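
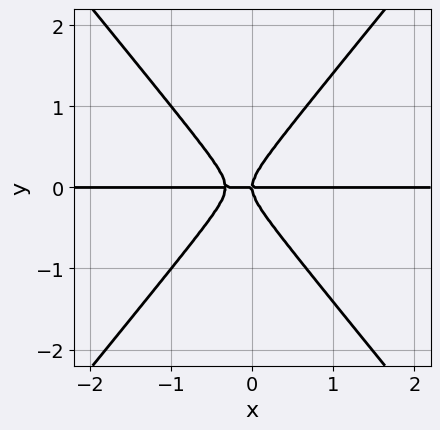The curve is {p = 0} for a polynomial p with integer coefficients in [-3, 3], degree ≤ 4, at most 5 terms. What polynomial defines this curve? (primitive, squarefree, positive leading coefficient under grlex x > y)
deg p = 3. A generic line meets the curve in up to 3 points.
Reading off the gridlines: the visible x-axis segment lies entirely on the curve; it meets the y-axis at y = 0 (among the integer gridlines).
These observations pin down the coefficients.

3*x^2*y - 2*y^3 + x*y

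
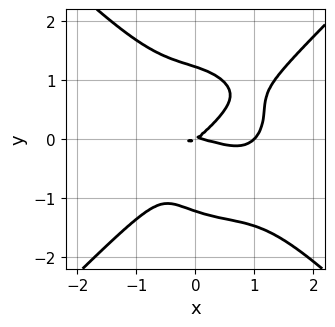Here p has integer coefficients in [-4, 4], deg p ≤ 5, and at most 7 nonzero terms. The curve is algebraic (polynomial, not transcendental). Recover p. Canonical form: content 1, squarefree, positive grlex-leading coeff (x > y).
2*x^4 - 2*y^4 - 2*x^3 - 2*x*y + 3*y^2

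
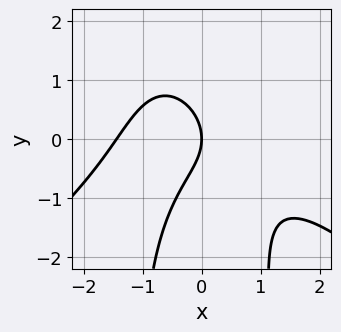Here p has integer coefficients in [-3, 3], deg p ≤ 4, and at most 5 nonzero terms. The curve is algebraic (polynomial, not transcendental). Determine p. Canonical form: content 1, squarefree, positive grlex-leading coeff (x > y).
x^4 - x^2*y^2 + 3*x^2*y + 2*y^2 + 3*x

(a) Degree: a generic line meets the curve in up to 4 points, so deg p = 4.
(b) Reading off the gridlines: it crosses the x-axis at the gridline x = 0; it meets the y-axis at y = 0 (among the integer gridlines).
(c) Assembling these constraints gives the stated polynomial.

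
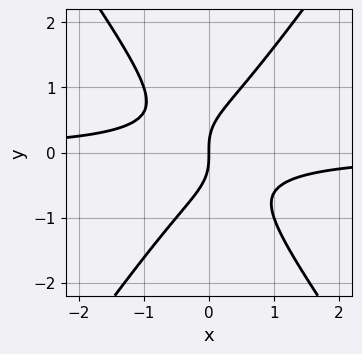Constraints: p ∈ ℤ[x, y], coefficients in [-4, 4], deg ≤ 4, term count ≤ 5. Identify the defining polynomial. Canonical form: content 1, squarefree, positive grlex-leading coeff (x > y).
First, the degree is 3 — no degree-2 curve has this shape.
Next, checking where it meets the axes: it crosses the x-axis at the gridline x = 0; one y-axis crossing is at y = 0.
Finally, putting this together gives p.

2*x^2*y - y^3 + x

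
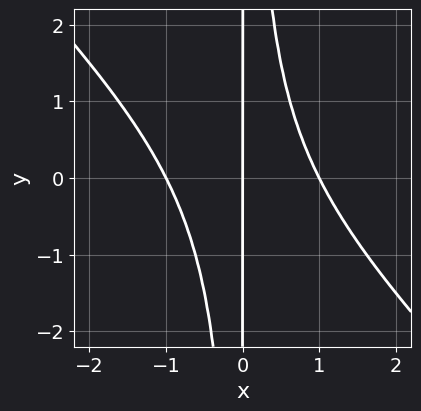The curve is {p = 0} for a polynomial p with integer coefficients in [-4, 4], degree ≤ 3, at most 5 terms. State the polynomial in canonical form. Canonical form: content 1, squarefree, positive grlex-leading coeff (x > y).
x^3 + x^2*y - x

First, the degree is 3 — the shape is more complex than any degree-2 curve.
Then, against the integer gridlines: every point of the y-axis in the box is on the curve; among the integer gridlines, it crosses the x-axis at x ∈ {-1, 0, 1}.
Finally, matching integer coefficients to the picture gives p.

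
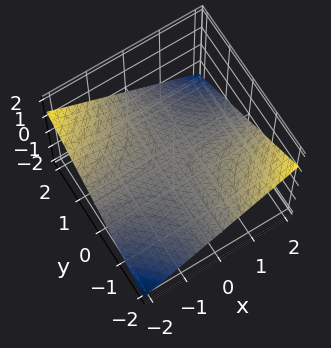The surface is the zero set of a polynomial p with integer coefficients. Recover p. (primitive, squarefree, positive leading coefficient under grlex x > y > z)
deg p = 2. A hyperbolic paraboloid; a quadric.
From the axis intercepts and sections: one z-axis crossing is at z = 0; every point of the x-axis in the box is on the surface; the visible y-axis segment lies entirely on the surface.
The integer polynomial consistent with all of this is the stated p.

x*y + 3*z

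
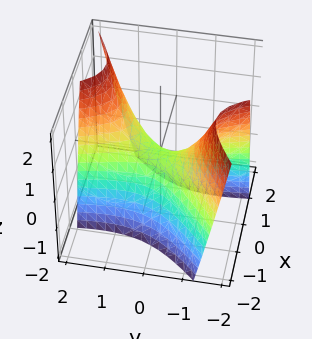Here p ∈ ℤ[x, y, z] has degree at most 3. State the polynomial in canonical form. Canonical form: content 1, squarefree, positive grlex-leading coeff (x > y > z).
3*x^2 - 3*x*y - y^2 + 2*z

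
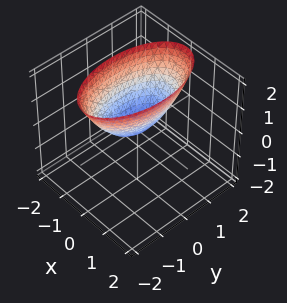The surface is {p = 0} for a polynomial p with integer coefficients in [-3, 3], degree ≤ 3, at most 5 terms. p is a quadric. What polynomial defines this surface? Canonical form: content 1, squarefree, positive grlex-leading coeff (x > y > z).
3*x^2 + y^2 - 2*z

First, the degree is 2 — a single bowl opening along one axis; a quadric.
Then, symmetries: the y ↦ −y reflection is a symmetry, so y appears only in even powers; it's symmetric under x → −x, forcing even powers of x.
Next, from the axis intercepts and sections: one y-axis crossing is at y = 0; one z-axis crossing is at z = 0; it meets the x-axis at x = 0 (among the integer gridlines).
Finally, matching integer coefficients to the picture gives p.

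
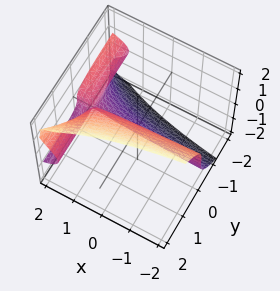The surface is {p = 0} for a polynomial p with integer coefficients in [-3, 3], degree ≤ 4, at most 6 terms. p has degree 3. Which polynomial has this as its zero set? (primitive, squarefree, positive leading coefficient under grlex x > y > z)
2*y*z^2 - 2*z^3 - 2*x*y + 3*y

First, deg p = 3.
Next, against the integer gridlines: it crosses the z-axis at the gridline z = 0; the visible x-axis segment lies entirely on the surface; it crosses the y-axis at the gridline y = 0.
Finally, fitting integer coefficients to these (and the overall shape) gives p.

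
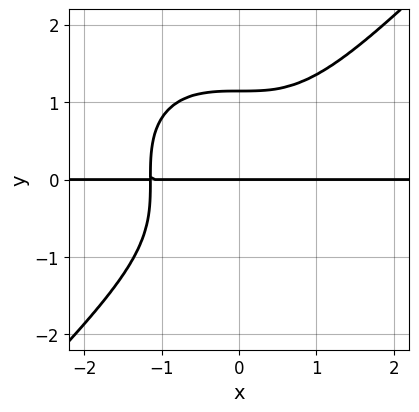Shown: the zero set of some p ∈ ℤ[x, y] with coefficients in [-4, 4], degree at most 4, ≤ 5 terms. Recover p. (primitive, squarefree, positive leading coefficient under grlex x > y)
2*x^3*y - 2*y^4 + 3*y

deg p = 4. The shape is more complex than any degree-3 curve.
Against the integer gridlines: every point of the x-axis in the box is on the curve; it crosses the y-axis at the gridline y = 0.
Assembling these constraints gives the stated polynomial.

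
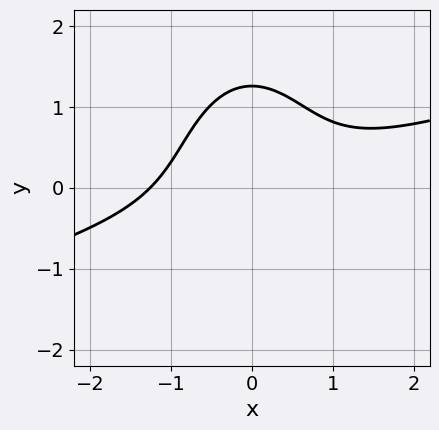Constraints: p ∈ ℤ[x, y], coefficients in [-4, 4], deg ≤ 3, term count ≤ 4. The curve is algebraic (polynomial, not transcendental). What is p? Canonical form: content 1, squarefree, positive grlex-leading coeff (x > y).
x^3 - 3*x^2*y - y^3 + 2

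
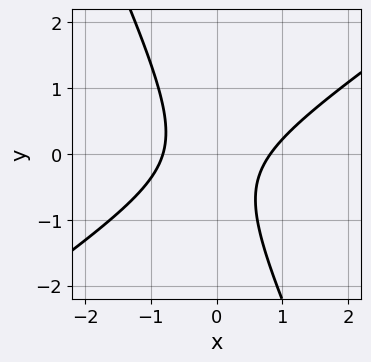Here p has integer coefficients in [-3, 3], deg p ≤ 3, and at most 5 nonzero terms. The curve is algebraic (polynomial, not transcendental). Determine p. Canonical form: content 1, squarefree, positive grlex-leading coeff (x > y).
3*x^2 - 3*x*y - 2*y^2 - y - 2

The degree is 2 — no degree-1 curve has this shape.
Observable constraints: no y-intercept at any integer in the box.
Putting this together gives p.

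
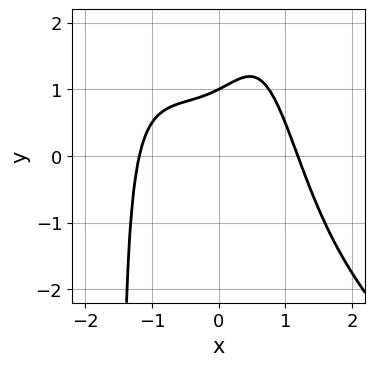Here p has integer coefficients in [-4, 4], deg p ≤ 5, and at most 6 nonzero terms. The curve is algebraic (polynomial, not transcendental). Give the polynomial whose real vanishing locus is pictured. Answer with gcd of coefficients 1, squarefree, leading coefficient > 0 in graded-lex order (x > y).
The degree is 4 — no degree-3 curve has this shape.
Against the integer gridlines: one y-axis crossing is at y = 1.
Putting this together gives p.

x^4 + x^3*y - x*y + 2*y - 2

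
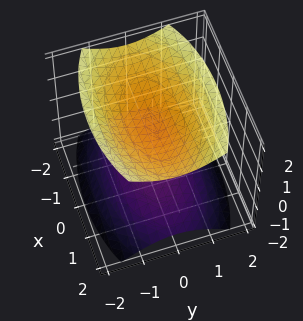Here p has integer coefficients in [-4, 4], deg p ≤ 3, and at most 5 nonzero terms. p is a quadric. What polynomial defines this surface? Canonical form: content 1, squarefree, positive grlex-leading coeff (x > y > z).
x^2 + 3*y^2 - 3*z^2 + 3

(a) I count 2 distinct pieces. Treating them together as one polynomial.
(b) deg p = 2. Two separate bowl-shaped sheets opening away from each other; a quadric.
(c) Symmetries: mirror symmetry x ↦ −x ⇒ only even powers of x; mirror symmetry y ↦ −y ⇒ only even powers of y; mirror symmetry z ↦ −z ⇒ only even powers of z.
(d) Reading off the gridlines: no y-intercept at any integer in the box; the surface avoids every integer x-axis point in the box; among the integer gridlines, it crosses the z-axis at z ∈ {-1, 1}.
(e) The integer polynomial consistent with all of this is the stated p.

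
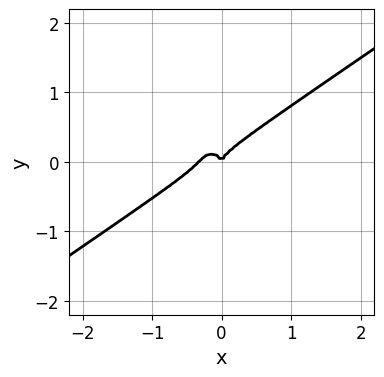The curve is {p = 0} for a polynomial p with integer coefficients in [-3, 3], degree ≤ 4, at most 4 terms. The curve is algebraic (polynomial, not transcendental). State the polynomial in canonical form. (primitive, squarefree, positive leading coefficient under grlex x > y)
3*x^3 - 3*x^2*y - 3*y^3 + x^2

1. Degree: a generic line meets the curve in up to 3 points, so deg p = 3.
2. Reading off the gridlines: one y-axis crossing is at y = 0; it meets the x-axis at x = 0 (among the integer gridlines).
3. The integer polynomial consistent with all of this is the stated p.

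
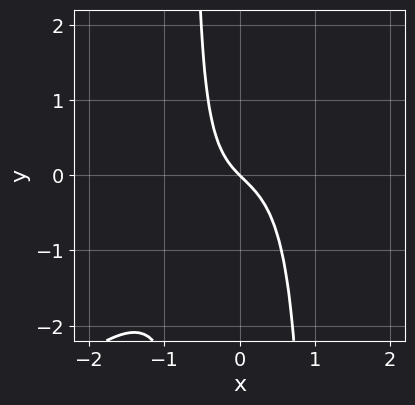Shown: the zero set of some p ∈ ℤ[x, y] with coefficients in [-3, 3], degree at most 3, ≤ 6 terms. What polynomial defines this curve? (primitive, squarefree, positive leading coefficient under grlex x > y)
3*x^3 - 3*x^2*y + x*y + 2*x + 2*y

1. Degree: no degree-2 curve has this shape, so deg p = 3.
2. Observable constraints: it crosses the x-axis at the gridline x = 0; it crosses the y-axis at the gridline y = 0.
3. Putting this together gives p.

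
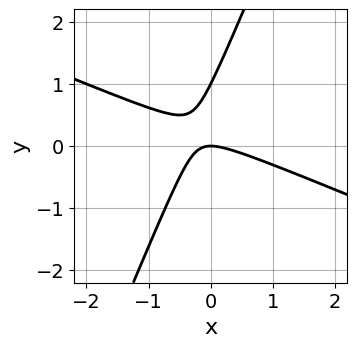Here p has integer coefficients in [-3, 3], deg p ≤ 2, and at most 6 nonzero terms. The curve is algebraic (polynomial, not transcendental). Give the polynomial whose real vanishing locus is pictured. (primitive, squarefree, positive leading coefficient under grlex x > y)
x^2 + 2*x*y - y^2 + y

(a) deg p = 2.
(b) Checking where it meets the axes: the y-axis gridline crossings are at y ∈ {0, 1}; it meets the x-axis at x = 0 (among the integer gridlines).
(c) These observations pin down the coefficients.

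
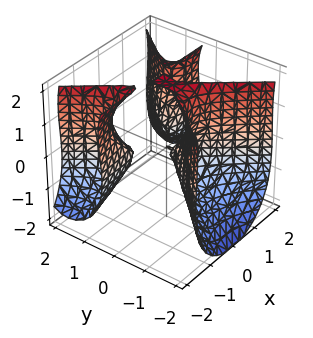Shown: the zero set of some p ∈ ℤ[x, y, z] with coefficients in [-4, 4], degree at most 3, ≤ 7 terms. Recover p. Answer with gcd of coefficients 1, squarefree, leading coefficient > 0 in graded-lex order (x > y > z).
First, the picture has 3 separate pieces. Treating them together as one polynomial.
Then, the degree is 3 — a generic line meets the surface in up to 3 points.
Next, checking where it meets the axes: it crosses the y-axis at the gridline y = 0; one x-axis crossing is at x = 0; among the integer gridlines, it crosses the z-axis at z ∈ {0, 2}.
Finally, matching integer coefficients to the picture gives p.

3*x^2*y - 2*y^3 + z^3 - x^2 - 2*z^2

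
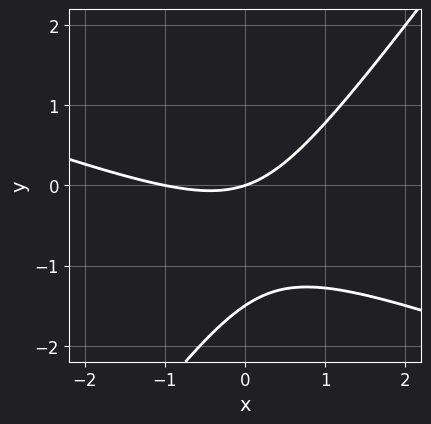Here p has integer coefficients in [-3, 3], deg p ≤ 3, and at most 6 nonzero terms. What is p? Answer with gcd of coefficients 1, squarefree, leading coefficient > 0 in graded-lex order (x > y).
x^2 + 2*x*y - 2*y^2 + x - 3*y

1. Degree: the shape is more complex than any degree-1 curve, so deg p = 2.
2. Checking where it meets the axes: among the integer gridlines, it crosses the x-axis at x ∈ {-1, 0}; it meets the y-axis at y = 0 (among the integer gridlines).
3. These observations pin down the coefficients.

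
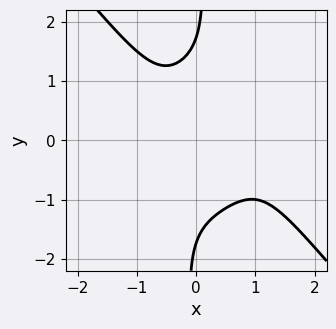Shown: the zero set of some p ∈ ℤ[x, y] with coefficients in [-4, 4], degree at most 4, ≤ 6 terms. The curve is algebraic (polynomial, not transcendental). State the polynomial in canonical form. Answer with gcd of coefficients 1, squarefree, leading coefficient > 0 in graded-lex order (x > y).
The degree is 4 — the shape is more complex than any degree-3 curve.
From the axis intercepts and sections: no x-intercept at any integer in the box.
Putting this together gives p.

3*x^4 + 2*x*y^3 - 3*x^3 - y^2 + 3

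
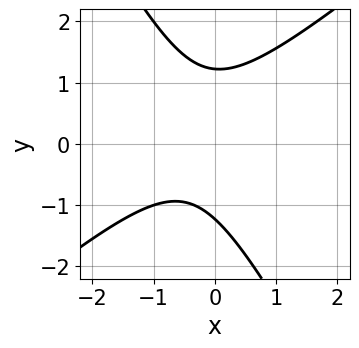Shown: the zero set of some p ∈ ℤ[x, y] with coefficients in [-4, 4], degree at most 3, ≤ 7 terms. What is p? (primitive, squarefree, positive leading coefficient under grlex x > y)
3*x^2 - 2*x*y - 2*y^2 + 2*x + 3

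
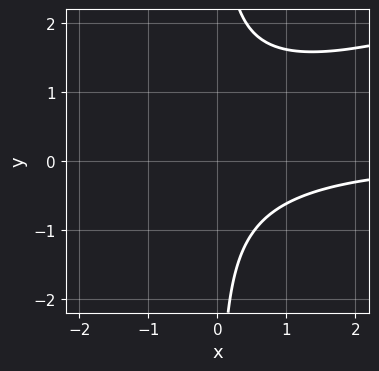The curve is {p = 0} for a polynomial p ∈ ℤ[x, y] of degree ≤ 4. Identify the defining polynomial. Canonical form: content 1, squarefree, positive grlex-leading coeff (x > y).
(a) The degree is 3 — the shape is more complex than any degree-2 curve.
(b) From the axis intercepts and sections: the curve avoids every integer x-axis point in the box; it misses every integer gridline on the y-axis.
(c) Putting this together gives p.

x^2*y - 3*x*y^2 + 2*x*y + 3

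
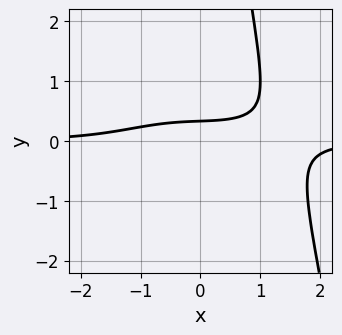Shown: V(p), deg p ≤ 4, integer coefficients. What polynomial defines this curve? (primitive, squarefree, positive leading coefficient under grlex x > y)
First, the degree is 4 — no degree-3 curve has this shape.
Next, observable constraints: no x-intercept at any integer in the box.
Finally, solving for integer coefficients yields p as stated.

x^3*y + x*y^2 - 3*y + 1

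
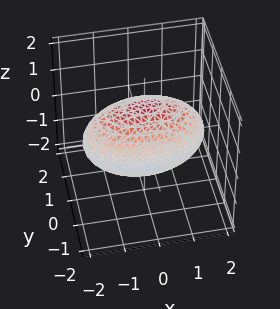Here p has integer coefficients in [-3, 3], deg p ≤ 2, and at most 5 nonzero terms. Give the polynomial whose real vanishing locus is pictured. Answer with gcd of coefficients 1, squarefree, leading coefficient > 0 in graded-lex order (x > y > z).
x^2 + 3*y^2 + 2*z^2 - 3

(a) Degree: bounded and convex; a quadric, so deg p = 2.
(b) Symmetries: mirror symmetry y ↦ −y ⇒ only even powers of y; mirror symmetry z ↦ −z ⇒ only even powers of z; mirror symmetry x ↦ −x ⇒ only even powers of x.
(c) From the visible intercepts: the y-axis gridline crossings are at y ∈ {-1, 1}.
(d) Fitting integer coefficients to these (and the overall shape) gives p.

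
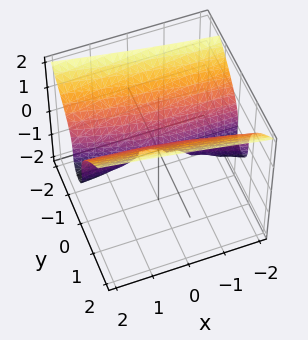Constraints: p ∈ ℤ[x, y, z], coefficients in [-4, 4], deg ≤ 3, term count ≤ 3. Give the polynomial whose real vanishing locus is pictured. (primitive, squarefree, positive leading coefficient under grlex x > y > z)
z^3 - x*y - 3*y^2

(a) deg p = 3. No degree-2 surface has this shape.
(b) Reading off the gridlines: the visible x-axis segment lies entirely on the surface; it crosses the y-axis at the gridline y = 0; one z-axis crossing is at z = 0.
(c) Putting this together gives p.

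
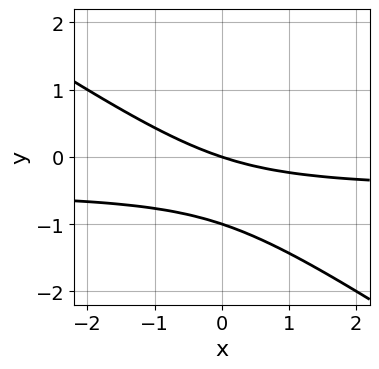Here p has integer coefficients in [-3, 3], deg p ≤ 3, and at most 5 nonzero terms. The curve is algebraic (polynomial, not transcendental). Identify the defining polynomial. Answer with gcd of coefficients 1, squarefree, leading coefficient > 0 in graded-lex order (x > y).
2*x*y + 3*y^2 + x + 3*y

First, degree: the shape is more complex than any degree-1 curve, so deg p = 2.
Then, reading off the gridlines: it crosses the x-axis at the gridline x = 0; among the integer gridlines, it crosses the y-axis at y ∈ {-1, 0}.
Finally, solving for integer coefficients yields p as stated.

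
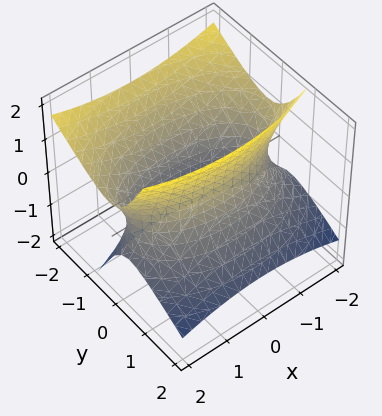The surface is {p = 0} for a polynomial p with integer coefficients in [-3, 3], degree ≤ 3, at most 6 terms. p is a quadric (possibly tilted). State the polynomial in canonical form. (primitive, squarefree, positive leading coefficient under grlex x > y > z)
x^2 + 3*y^2 + 3*y*z - 2*z^2 - 3

First, the degree is 2 — the shape is more complex than any degree-1 surface.
Next, checking where it meets the axes: among the integer gridlines, it crosses the y-axis at y ∈ {-1, 1}; the surface avoids every integer z-axis point in the box.
Finally, these observations pin down the coefficients.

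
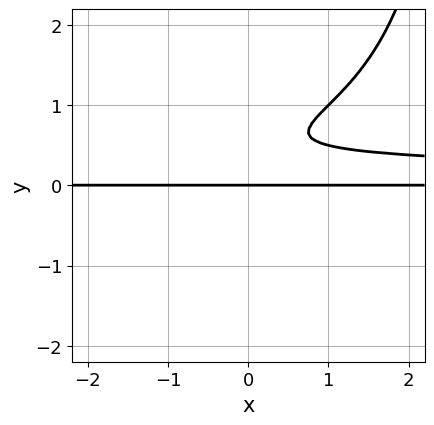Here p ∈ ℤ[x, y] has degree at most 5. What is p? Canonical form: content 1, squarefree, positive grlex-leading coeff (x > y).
1. deg p = 4. No degree-3 curve has this shape.
2. Observable constraints: one y-axis crossing is at y = 0; the visible x-axis segment lies entirely on the curve.
3. The integer polynomial consistent with all of this is the stated p.

x*y^3 - 3*y^3 + 3*y^2 - y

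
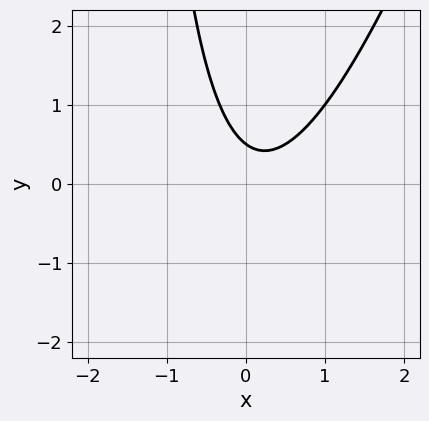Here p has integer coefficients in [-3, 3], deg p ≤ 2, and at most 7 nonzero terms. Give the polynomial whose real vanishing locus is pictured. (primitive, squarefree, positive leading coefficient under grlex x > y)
First, the degree is 2 — a generic line meets the curve in up to 2 points.
Next, observable constraints: the curve avoids every integer x-axis point in the box.
Finally, together with the visible shape, these determine p as stated.

3*x^2 - x*y - x - 2*y + 1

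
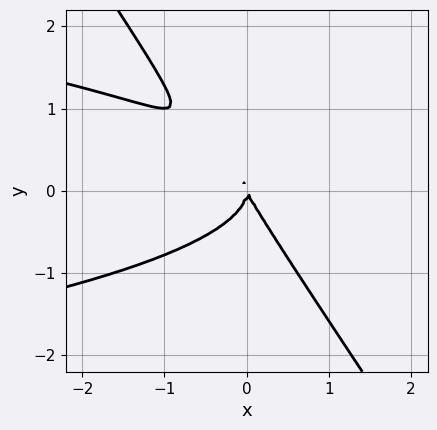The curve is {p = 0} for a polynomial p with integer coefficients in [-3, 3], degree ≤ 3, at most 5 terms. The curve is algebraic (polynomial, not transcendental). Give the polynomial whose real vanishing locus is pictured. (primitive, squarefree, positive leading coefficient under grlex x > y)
First, the degree is 3 — a generic line meets the curve in up to 3 points.
Next, against the integer gridlines: one y-axis crossing is at y = 0; it meets the x-axis at x = 0 (among the integer gridlines).
Finally, fitting integer coefficients to these (and the overall shape) gives p.

3*x*y^2 + 2*y^3 + 2*x^2 + x*y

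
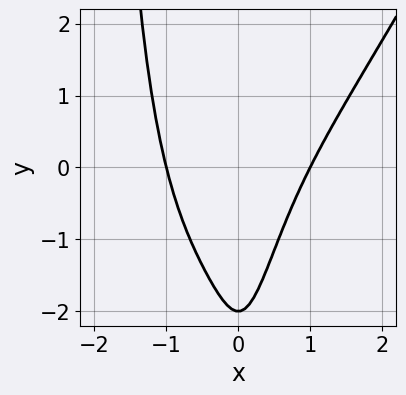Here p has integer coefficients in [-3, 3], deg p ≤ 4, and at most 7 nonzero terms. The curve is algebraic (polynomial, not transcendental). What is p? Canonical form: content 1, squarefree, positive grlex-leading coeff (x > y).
Degree: a generic line meets the curve in up to 4 points, so deg p = 4.
Reading off the gridlines: the x-axis gridline crossings are at x ∈ {-1, 1}; it meets the y-axis at y = -2 (among the integer gridlines).
Together with the visible shape, these determine p as stated.

2*x^4 - x^3*y - 2*x^2*y - y - 2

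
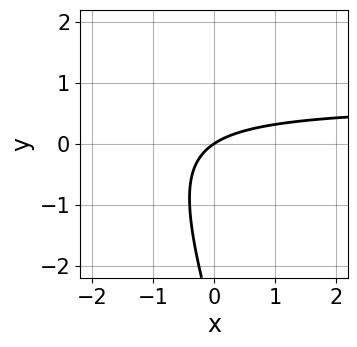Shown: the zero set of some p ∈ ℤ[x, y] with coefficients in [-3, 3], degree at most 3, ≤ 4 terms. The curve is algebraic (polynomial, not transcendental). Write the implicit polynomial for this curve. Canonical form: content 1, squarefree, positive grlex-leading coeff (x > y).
3*x*y + y^2 - 2*x + 3*y

1. Degree: a generic line meets the curve in up to 2 points, so deg p = 2.
2. Against the integer gridlines: it crosses the x-axis at the gridline x = 0; it meets the y-axis at y = 0 (among the integer gridlines).
3. Putting this together gives p.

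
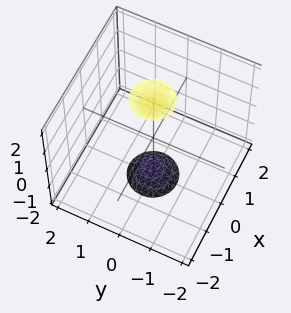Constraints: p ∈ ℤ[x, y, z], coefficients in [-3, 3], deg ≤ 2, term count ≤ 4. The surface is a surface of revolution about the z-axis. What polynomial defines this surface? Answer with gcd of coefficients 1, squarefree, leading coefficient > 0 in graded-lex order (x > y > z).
3*x^2 + 3*y^2 - z^2 + 3

1. The picture has 2 separate pieces. They look like related sheets of one shape, so recover p as a whole.
2. The degree is 2 — a generic line meets the surface in up to 2 points.
3. By symmetry, every cross-section ⟂ z is a circle, so x, y appear only via x² + y².
4. Against the integer gridlines: the surface avoids every integer x-axis point in the box; no y-intercept at any integer in the box; a circular section at z = -2 has radius between 0 and 1.
5. The integer polynomial consistent with all of this is the stated p.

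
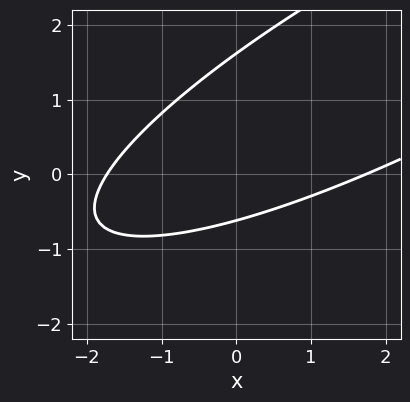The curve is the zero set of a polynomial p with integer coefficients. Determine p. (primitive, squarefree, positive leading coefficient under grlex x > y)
(a) Degree: no degree-1 curve has this shape, so deg p = 2.
(b) The integer polynomial consistent with all of this is the stated p.

x^2 - 3*x*y + 3*y^2 - 3*y - 3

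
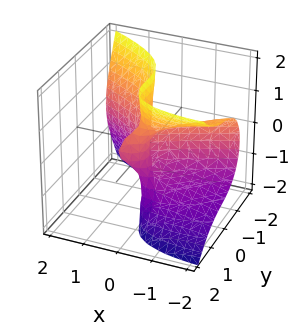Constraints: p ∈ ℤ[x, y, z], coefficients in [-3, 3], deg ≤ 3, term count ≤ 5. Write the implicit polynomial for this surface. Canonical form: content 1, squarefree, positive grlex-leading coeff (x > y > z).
3*x*z^2 + 3*y^3 + 2*x^2 - 2*x*y - 2*y^2

The degree is 3 — the shape is more complex than any degree-2 surface.
Observable constraints: every point of the z-axis in the box is on the surface; it meets the x-axis at x = 0 (among the integer gridlines); it crosses the y-axis at the gridline y = 0.
Putting this together gives p.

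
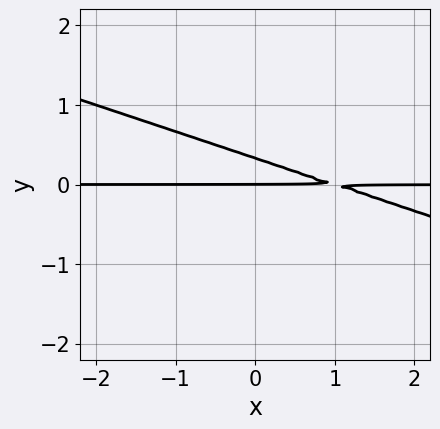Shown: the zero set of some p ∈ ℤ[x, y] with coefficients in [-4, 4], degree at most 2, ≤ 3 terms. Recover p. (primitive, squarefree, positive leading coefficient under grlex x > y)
(a) Degree: a generic line meets the curve in up to 2 points, so deg p = 2.
(b) From the visible intercepts: it crosses the y-axis at the gridline y = 0; the visible x-axis segment lies entirely on the curve.
(c) Together with the visible shape, these determine p as stated.

x*y + 3*y^2 - y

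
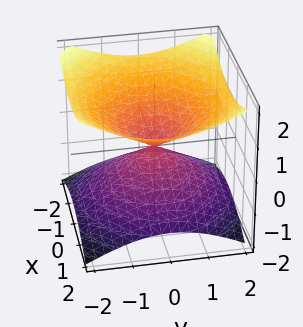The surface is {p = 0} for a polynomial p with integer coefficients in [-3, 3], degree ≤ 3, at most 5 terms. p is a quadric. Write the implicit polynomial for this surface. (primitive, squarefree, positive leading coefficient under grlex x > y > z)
x^2 + y^2 - 2*z^2

(a) The degree is 2 — a double cone through the origin; a quadric.
(b) Symmetries: every cross-section ⟂ z is a circle, so x, y appear only via x² + y²; the z ↦ −z reflection is a symmetry, so z appears only in even powers.
(c) Against the integer gridlines: a circular section at z = -1 has radius between 1 and 2; it meets the z-axis at z = 0 (among the integer gridlines); one y-axis crossing is at y = 0; it meets the x-axis at x = 0 (among the integer gridlines).
(d) The integer polynomial consistent with all of this is the stated p.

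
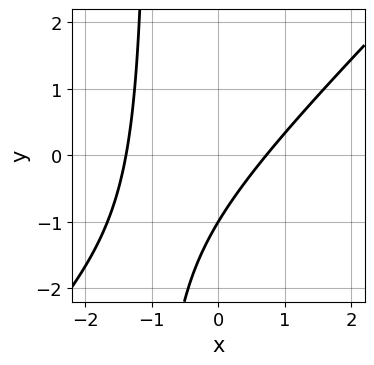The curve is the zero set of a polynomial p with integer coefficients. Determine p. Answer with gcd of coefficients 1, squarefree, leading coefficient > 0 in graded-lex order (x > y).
3*x^2 - 3*x*y + 2*x - 3*y - 3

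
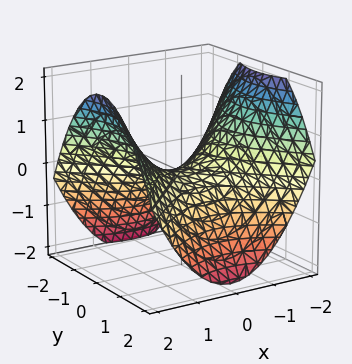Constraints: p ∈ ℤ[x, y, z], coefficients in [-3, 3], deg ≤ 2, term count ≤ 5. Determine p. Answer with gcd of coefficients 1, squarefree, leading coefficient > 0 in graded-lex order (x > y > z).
1. Degree: a hyperbolic paraboloid; a quadric, so deg p = 2.
2. Symmetries: mirror symmetry y ↦ −y ⇒ only even powers of y; mirror symmetry x ↦ −x ⇒ only even powers of x.
3. Against the integer gridlines: it crosses the x-axis at the gridline x = 0; it meets the y-axis at y = 0 (among the integer gridlines); it meets the z-axis at z = 0 (among the integer gridlines).
4. Assembling these constraints gives the stated polynomial.

x^2 - y^2 - 2*z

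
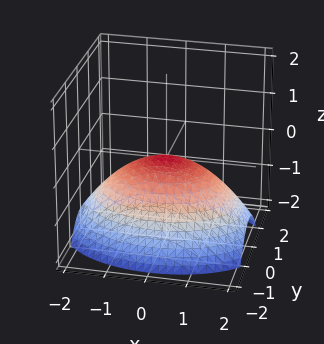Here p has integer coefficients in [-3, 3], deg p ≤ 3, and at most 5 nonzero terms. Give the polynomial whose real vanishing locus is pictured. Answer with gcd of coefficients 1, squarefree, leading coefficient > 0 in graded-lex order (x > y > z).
deg p = 2. A single bowl opening along one axis; a quadric.
Symmetries: it's symmetric under x → −x, forcing even powers of x; the y ↦ −y reflection is a symmetry, so y appears only in even powers.
From the axis intercepts and sections: it crosses the y-axis at the gridline y = 0; it meets the x-axis at x = 0 (among the integer gridlines); one z-axis crossing is at z = 0.
Putting this together gives p.

x^2 + 2*y^2 + 3*z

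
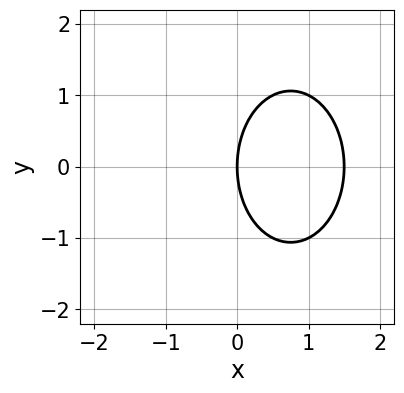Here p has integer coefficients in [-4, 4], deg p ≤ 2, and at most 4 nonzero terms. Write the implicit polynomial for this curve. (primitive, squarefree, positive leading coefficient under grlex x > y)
2*x^2 + y^2 - 3*x

1. deg p = 2. The shape is more complex than any degree-1 curve.
2. Symmetries: mirror symmetry y ↦ −y ⇒ only even powers of y.
3. Observable constraints: it crosses the y-axis at the gridline y = 0; one x-axis crossing is at x = 0.
4. The integer polynomial consistent with all of this is the stated p.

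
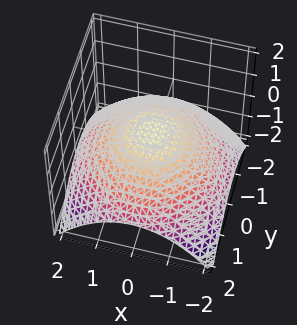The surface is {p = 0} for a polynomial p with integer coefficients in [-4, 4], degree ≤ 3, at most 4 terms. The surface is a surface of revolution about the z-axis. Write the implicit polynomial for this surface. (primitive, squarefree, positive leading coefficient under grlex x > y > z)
Degree: no degree-1 surface has this shape, so deg p = 2.
By symmetry, the surface is invariant under rotation about z: p = q(x² + y², z).
From the visible intercepts: a circular section at z = 0 has radius between 1 and 2.
These observations pin down the coefficients.

x^2 + y^2 + 3*z - 2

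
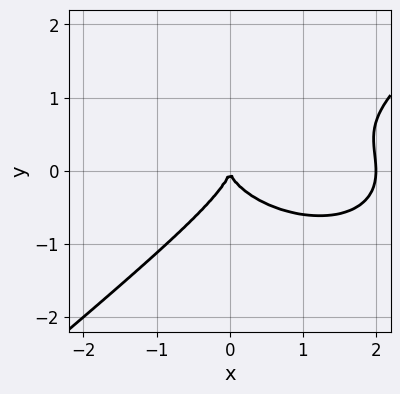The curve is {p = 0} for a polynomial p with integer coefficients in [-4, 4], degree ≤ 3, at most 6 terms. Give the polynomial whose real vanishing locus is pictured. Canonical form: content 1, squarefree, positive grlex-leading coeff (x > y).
(a) deg p = 3. The shape is more complex than any degree-2 curve.
(b) Observable constraints: one y-axis crossing is at y = 0; among the integer gridlines, it crosses the x-axis at x ∈ {0, 2}.
(c) Matching integer coefficients to the picture gives p.

x^3 + x*y^2 - 3*y^3 - 2*x^2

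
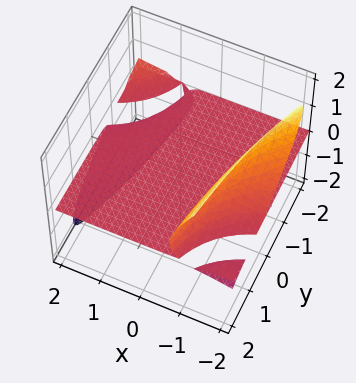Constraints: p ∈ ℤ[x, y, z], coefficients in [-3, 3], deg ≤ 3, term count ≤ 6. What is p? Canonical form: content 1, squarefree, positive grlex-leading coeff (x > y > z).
x*y*z + 3*x*z^2 + 2*z^3 + 2*z

The picture has 2 separate pieces. They look like related sheets of one shape, so recover p as a whole.
Degree: a generic line meets the surface in up to 3 points, so deg p = 3.
From the visible intercepts: the visible x-axis segment lies entirely on the surface; it meets the z-axis at z = 0 (among the integer gridlines); the visible y-axis segment lies entirely on the surface.
These observations pin down the coefficients.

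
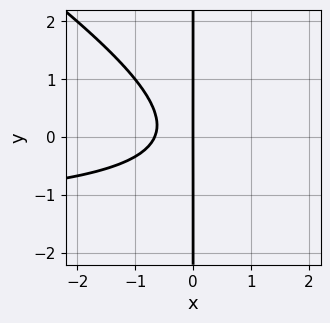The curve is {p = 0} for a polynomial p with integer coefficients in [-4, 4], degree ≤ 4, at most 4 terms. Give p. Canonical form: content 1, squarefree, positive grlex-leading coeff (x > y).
2*x^2*y + 3*x*y^2 + 3*x^2 + 2*x

Degree: no degree-2 curve has this shape, so deg p = 3.
Observable constraints: the visible y-axis segment lies entirely on the curve; one x-axis crossing is at x = 0.
Fitting integer coefficients to these (and the overall shape) gives p.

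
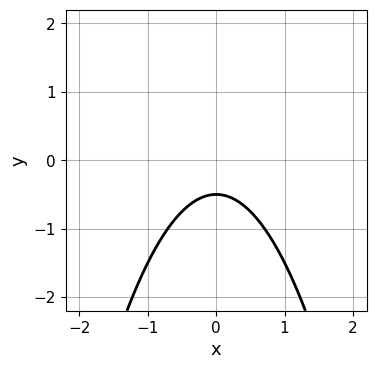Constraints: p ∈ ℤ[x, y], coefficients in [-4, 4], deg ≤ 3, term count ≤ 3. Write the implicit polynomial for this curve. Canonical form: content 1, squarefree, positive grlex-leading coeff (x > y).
2*x^2 + 2*y + 1

First, the degree is 2 — the shape is more complex than any degree-1 curve.
Next, symmetries: the x ↦ −x reflection is a symmetry, so x appears only in even powers.
Next, observable constraints: it misses every integer gridline on the x-axis.
Finally, solving for integer coefficients yields p as stated.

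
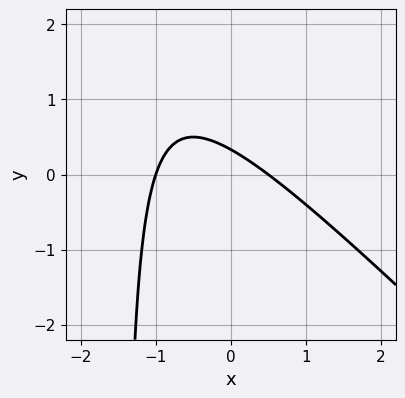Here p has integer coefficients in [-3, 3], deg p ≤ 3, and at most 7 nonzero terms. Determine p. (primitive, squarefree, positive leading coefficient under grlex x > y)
1. deg p = 2. A generic line meets the curve in up to 2 points.
2. From the axis intercepts and sections: one x-axis crossing is at x = -1.
3. Putting this together gives p.

2*x^2 + 2*x*y + x + 3*y - 1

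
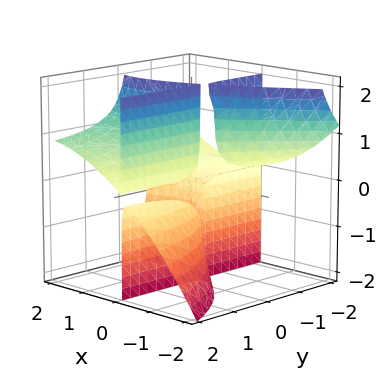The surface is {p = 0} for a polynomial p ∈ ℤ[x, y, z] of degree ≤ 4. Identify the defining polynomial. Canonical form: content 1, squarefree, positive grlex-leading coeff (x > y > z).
x^3 - x^2*y + 3*x*y*z - 3*x^2 + x*z

First, there are 4 components. They look like related sheets of one shape, so recover p as a whole.
Next, the degree is 3 — no degree-2 surface has this shape.
Next, from the axis intercepts and sections: the visible y-axis segment lies entirely on the surface; every point of the z-axis in the box is on the surface.
Finally, together with the visible shape, these determine p as stated.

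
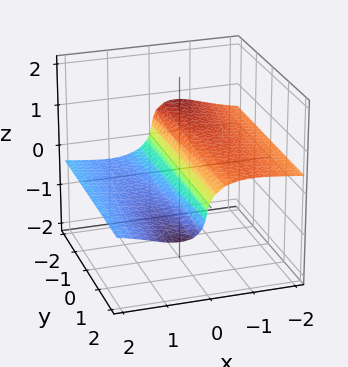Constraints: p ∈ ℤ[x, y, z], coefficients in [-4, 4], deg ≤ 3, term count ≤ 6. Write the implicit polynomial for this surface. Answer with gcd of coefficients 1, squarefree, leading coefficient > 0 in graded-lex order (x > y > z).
3*x^2*z + y*z^2 + 3*z^3 + 3*x + z

The degree is 3 — a generic line meets the surface in up to 3 points.
From the visible intercepts: the visible y-axis segment lies entirely on the surface; it meets the z-axis at z = 0 (among the integer gridlines).
Together with the visible shape, these determine p as stated.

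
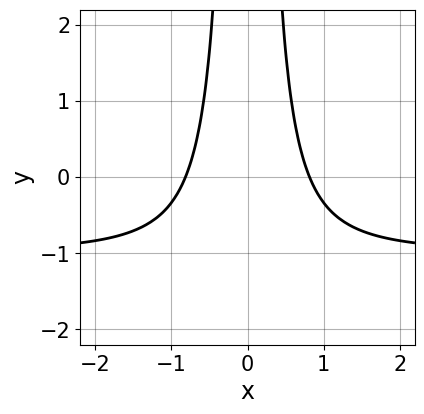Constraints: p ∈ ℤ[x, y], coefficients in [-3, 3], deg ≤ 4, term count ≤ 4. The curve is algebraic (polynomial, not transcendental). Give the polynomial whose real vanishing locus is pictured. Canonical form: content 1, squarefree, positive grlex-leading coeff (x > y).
(a) The degree is 3 — a generic line meets the curve in up to 3 points.
(b) Symmetries: mirror symmetry x ↦ −x ⇒ only even powers of x.
(c) Observable constraints: the curve avoids every integer y-axis point in the box.
(d) Matching integer coefficients to the picture gives p.

3*x^2*y + 3*x^2 - 2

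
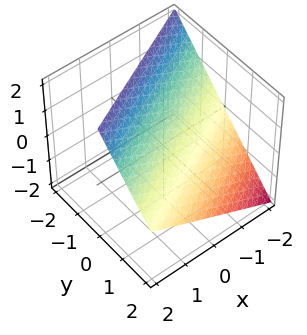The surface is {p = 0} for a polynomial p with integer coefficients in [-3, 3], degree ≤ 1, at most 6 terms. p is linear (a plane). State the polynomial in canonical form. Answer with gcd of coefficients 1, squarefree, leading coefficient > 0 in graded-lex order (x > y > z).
(a) Degree: the surface is flat (a plane), so deg p = 1.
(b) Reading off the gridlines: it crosses the x-axis at the gridline x = -2; it crosses the z-axis at the gridline z = 1.
(c) Assembling these constraints gives the stated polynomial. Check: (0, 1, 0) on the y-axis lies on the surface, and p(0, 1, 0) = 0. ✓

x - 2*y - 2*z + 2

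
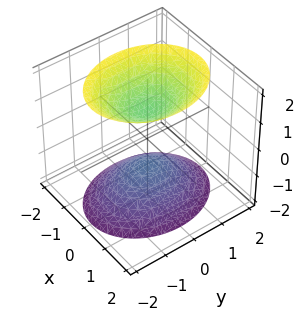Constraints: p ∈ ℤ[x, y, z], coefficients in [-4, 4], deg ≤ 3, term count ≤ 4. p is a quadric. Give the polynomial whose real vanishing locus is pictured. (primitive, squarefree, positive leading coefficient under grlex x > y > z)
3*x^2 + 2*y^2 - 2*z^2 + 2

(a) There are 2 components.
(b) Degree: two sheets facing apart; a quadric, so deg p = 2.
(c) Symmetries: the z ↦ −z reflection is a symmetry, so z appears only in even powers; the x ↦ −x reflection is a symmetry, so x appears only in even powers; it's symmetric under y → −y, forcing even powers of y.
(d) Against the integer gridlines: the z-axis gridline crossings are at z ∈ {-1, 1}; no y-intercept at any integer in the box; the surface avoids every integer x-axis point in the box.
(e) Matching integer coefficients to the picture gives p.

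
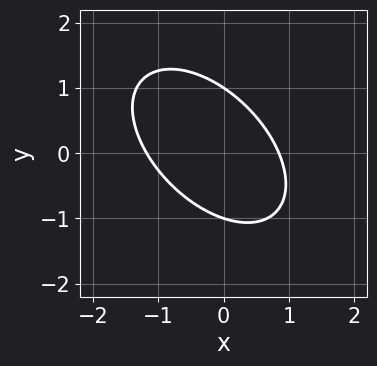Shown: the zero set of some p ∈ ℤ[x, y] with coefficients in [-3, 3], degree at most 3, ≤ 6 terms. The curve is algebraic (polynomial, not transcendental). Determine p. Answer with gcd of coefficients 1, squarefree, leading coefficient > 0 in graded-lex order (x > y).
3*x^2 + 3*x*y + 3*y^2 + x - 3

1. The degree is 2 — the shape is more complex than any degree-1 curve.
2. Reading off the gridlines: the y-axis gridline crossings are at y ∈ {-1, 1}.
3. Matching integer coefficients to the picture gives p.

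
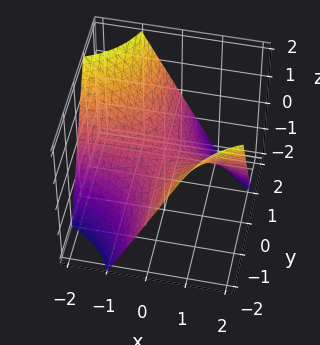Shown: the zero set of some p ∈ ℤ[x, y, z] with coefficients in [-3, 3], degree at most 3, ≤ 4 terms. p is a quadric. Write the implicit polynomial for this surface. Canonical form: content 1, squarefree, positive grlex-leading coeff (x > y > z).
First, deg p = 2. A saddle surface; a quadric.
Next, observable constraints: the visible y-axis segment lies entirely on the surface; it meets the z-axis at z = 0 (among the integer gridlines).
Finally, these observations pin down the coefficients. Check: (1, 0, 0) on the x-axis lies on the surface, and p(1, 0, 0) = 0. ✓

x*y + z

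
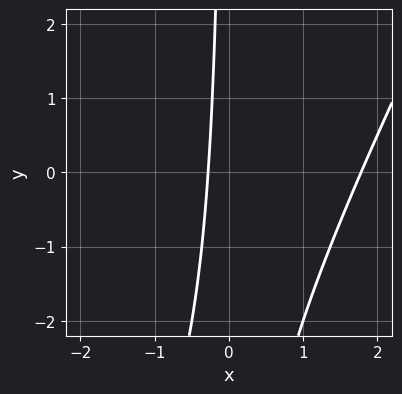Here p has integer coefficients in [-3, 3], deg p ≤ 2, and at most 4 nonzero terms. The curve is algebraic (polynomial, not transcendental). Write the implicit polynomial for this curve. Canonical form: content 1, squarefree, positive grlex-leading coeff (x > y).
First, the degree is 2 — the shape is more complex than any degree-1 curve.
Then, checking where it meets the axes: no y-intercept at any integer in the box.
Finally, the integer polynomial consistent with all of this is the stated p.

2*x^2 - x*y - 3*x - 1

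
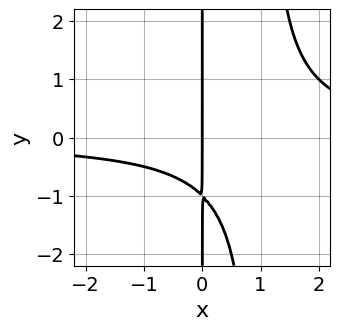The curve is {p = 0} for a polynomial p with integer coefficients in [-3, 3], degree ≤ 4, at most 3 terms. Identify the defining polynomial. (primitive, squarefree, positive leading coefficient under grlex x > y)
x^2*y - x*y - x

1. The degree is 3 — the shape is more complex than any degree-2 curve.
2. From the axis intercepts and sections: it meets the x-axis at x = 0 (among the integer gridlines); the visible y-axis segment lies entirely on the curve.
3. Fitting integer coefficients to these (and the overall shape) gives p.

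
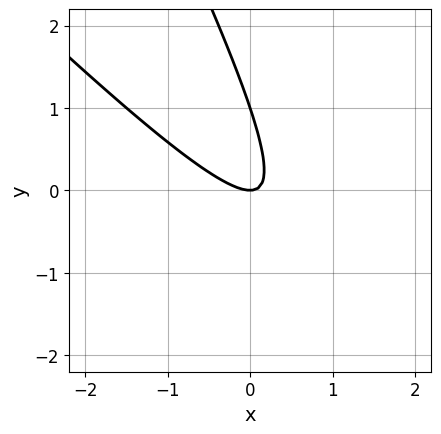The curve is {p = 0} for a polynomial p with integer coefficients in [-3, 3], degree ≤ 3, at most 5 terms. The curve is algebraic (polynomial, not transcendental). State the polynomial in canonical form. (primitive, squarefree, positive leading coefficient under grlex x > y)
First, the degree is 2 — the shape is more complex than any degree-1 curve.
Next, checking where it meets the axes: the y-axis gridline crossings are at y ∈ {0, 1}; one x-axis crossing is at x = 0.
Finally, fitting integer coefficients to these (and the overall shape) gives p.

2*x^2 + 3*x*y + y^2 - y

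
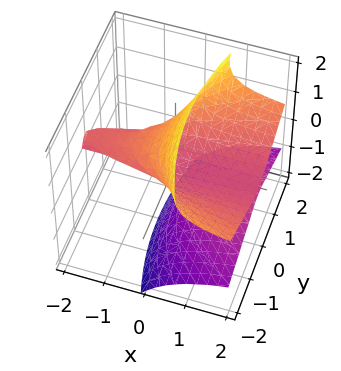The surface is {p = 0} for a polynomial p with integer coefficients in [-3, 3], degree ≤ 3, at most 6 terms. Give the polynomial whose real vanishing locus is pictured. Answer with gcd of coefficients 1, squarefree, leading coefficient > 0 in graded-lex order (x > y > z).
First, there are 2 components.
Next, the degree is 3 — the shape is more complex than any degree-2 surface.
Next, checking where it meets the axes: it meets the y-axis at y = 0 (among the integer gridlines); it crosses the z-axis at the gridline z = 0.
Finally, solving for integer coefficients yields p as stated.

3*x*z^2 - z^3 - y^2 + 2*z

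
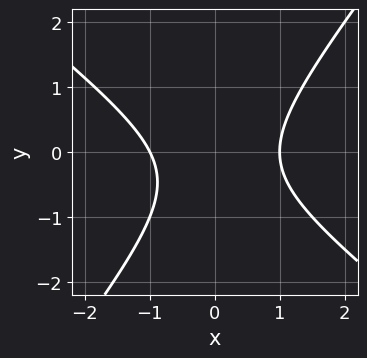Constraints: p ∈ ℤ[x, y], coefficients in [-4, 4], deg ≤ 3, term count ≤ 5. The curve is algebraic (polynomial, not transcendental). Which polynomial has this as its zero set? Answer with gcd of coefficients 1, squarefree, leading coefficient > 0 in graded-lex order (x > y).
2*x^2 + x*y - 2*y^2 - y - 2

1. Degree: no degree-1 curve has this shape, so deg p = 2.
2. Against the integer gridlines: the x-axis gridline crossings are at x ∈ {-1, 1}; it misses every integer gridline on the y-axis.
3. Putting this together gives p.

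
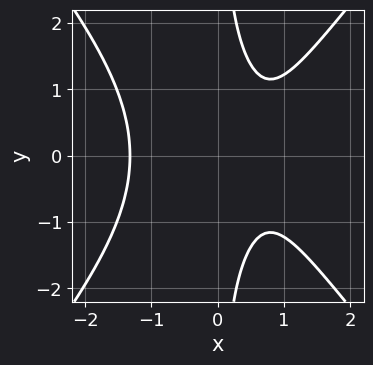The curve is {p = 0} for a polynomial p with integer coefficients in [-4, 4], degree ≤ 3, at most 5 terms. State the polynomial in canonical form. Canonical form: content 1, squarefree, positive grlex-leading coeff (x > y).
3*x^3 - 2*x*y^2 - 3*x + 3

(a) The degree is 3 — the shape is more complex than any degree-2 curve.
(b) Symmetries: it's symmetric under y → −y, forcing even powers of y.
(c) Observable constraints: the curve avoids every integer y-axis point in the box.
(d) Together with the visible shape, these determine p as stated.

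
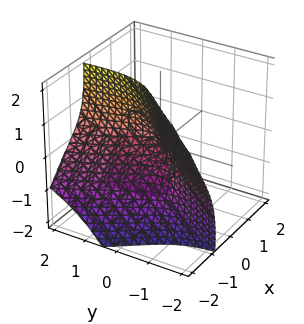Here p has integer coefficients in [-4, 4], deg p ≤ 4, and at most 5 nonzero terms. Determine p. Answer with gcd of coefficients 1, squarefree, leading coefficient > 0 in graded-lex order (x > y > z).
(a) I count 2 distinct pieces.
(b) deg p = 3.
(c) Reading off the gridlines: it meets the x-axis at x = 0 (among the integer gridlines); one z-axis crossing is at z = 0; it crosses the y-axis at the gridline y = 0.
(d) Assembling these constraints gives the stated polynomial.

2*x^3 + 3*x*y*z + 2*x*z + y^2 + z^2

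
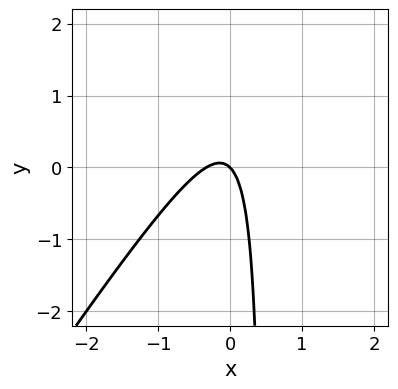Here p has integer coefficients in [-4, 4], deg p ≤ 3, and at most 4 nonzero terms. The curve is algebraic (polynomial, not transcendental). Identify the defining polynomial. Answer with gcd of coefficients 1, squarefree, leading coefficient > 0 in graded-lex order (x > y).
(a) Degree: no degree-1 curve has this shape, so deg p = 2.
(b) From the visible intercepts: it crosses the y-axis at the gridline y = 0; it meets the x-axis at x = 0 (among the integer gridlines).
(c) Solving for integer coefficients yields p as stated.

3*x^2 - 2*x*y + x + y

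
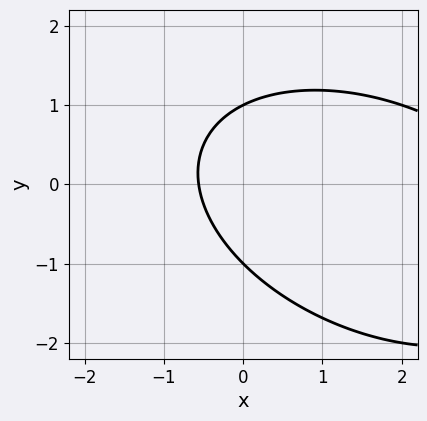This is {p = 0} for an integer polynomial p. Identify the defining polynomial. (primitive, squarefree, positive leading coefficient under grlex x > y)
x^2 + x*y + 2*y^2 - 3*x - 2

(a) Degree: a generic line meets the curve in up to 2 points, so deg p = 2.
(b) Against the integer gridlines: among the integer gridlines, it crosses the y-axis at y ∈ {-1, 1}.
(c) Putting this together gives p.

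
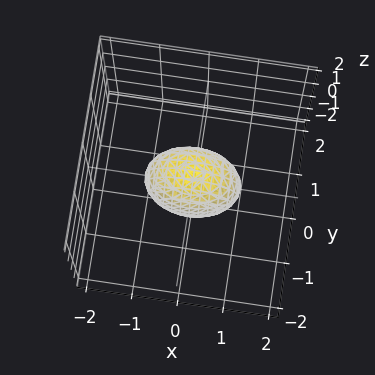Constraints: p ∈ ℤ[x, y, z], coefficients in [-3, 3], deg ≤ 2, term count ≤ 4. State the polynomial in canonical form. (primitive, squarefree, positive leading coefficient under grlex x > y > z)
x^2 + 2*y^2 + z^2 - 1

1. deg p = 2.
2. Symmetries: mirror symmetry y ↦ −y ⇒ only even powers of y; it's symmetric under x → −x, forcing even powers of x; mirror symmetry z ↦ −z ⇒ only even powers of z.
3. Reading off the gridlines: the z-axis gridline crossings are at z ∈ {-1, 1}; among the integer gridlines, it crosses the x-axis at x ∈ {-1, 1}.
4. Fitting integer coefficients to these (and the overall shape) gives p.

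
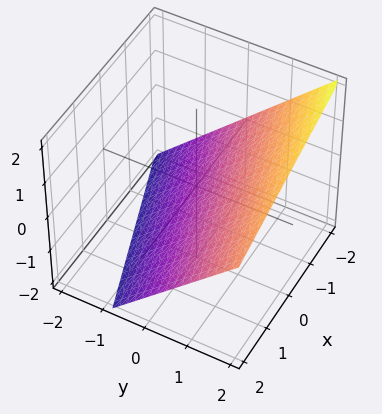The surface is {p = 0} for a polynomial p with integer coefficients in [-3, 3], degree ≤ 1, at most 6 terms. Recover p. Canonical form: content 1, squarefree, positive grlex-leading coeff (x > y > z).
x - 3*y + 3*z + 2

(a) The degree is 1 — every cross-section is a straight line — this is a plane.
(b) Checking where it meets the axes: one x-axis crossing is at x = -2.
(c) Fitting integer coefficients to these (and the overall shape) gives p.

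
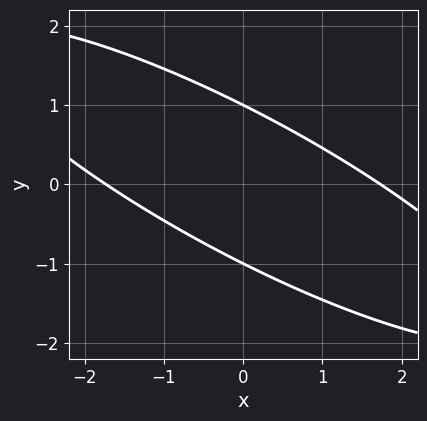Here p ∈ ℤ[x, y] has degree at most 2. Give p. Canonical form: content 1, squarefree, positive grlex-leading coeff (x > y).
First, the degree is 2 — the shape is more complex than any degree-1 curve.
Next, from the visible intercepts: among the integer gridlines, it crosses the y-axis at y ∈ {-1, 1}.
Finally, assembling these constraints gives the stated polynomial.

x^2 + 3*x*y + 3*y^2 - 3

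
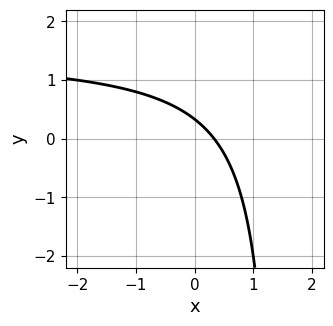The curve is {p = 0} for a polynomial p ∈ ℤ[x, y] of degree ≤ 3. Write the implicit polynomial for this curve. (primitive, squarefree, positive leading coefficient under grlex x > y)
1. Degree: a generic line meets the curve in up to 2 points, so deg p = 2.
2. Putting this together gives p.

2*x*y - 3*x - 3*y + 1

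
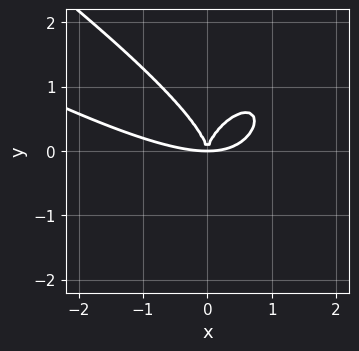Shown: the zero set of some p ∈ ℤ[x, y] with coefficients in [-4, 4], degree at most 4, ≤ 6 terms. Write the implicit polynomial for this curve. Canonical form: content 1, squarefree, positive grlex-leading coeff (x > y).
Degree: the shape is more complex than any degree-3 curve, so deg p = 4.
The integer polynomial consistent with all of this is the stated p.

x^4 + 2*x^3*y + 2*y^4 - 3*x^2*y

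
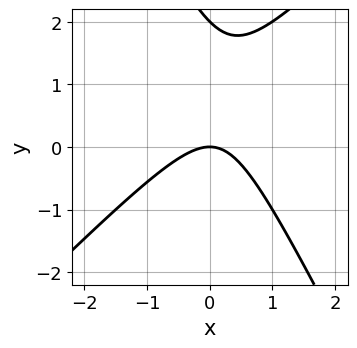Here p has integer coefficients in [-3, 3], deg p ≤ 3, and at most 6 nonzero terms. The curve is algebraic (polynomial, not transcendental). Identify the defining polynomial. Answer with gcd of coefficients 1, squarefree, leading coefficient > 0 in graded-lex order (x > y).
2*x^2 - x*y - y^2 + 2*y

1. deg p = 2. No degree-1 curve has this shape.
2. Observable constraints: the y-axis gridline crossings are at y ∈ {0, 2}; one x-axis crossing is at x = 0.
3. Together with the visible shape, these determine p as stated.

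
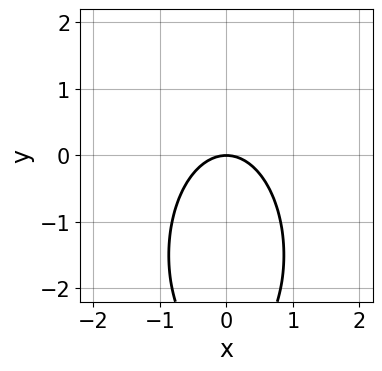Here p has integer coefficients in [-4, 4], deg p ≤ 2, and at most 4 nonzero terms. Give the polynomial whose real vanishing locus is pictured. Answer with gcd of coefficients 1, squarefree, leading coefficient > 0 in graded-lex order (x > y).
1. Degree: a generic line meets the curve in up to 2 points, so deg p = 2.
2. Symmetries: it's symmetric under x → −x, forcing even powers of x.
3. Observable constraints: it crosses the y-axis at the gridline y = 0; it meets the x-axis at x = 0 (among the integer gridlines).
4. Together with the visible shape, these determine p as stated.

3*x^2 + y^2 + 3*y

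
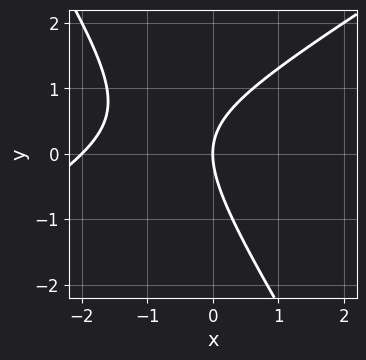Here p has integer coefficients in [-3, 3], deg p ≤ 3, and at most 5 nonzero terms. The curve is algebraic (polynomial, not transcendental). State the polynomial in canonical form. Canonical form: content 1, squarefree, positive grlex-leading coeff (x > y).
x^2 - x*y - y^2 + 2*x

1. deg p = 2.
2. From the visible intercepts: it crosses the y-axis at the gridline y = 0; the x-axis gridline crossings are at x ∈ {-2, 0}.
3. Matching integer coefficients to the picture gives p.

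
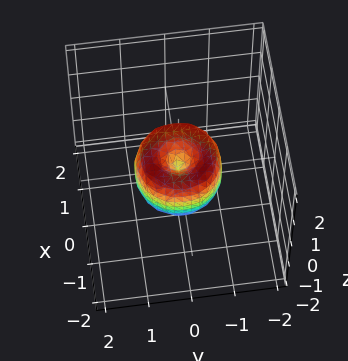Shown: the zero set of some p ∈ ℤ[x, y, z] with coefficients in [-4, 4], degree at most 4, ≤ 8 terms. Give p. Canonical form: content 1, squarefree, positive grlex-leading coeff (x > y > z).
2*x^4 + 4*x^2*y^2 + 2*y^4 - 2*x^2 - 2*y^2 + z^2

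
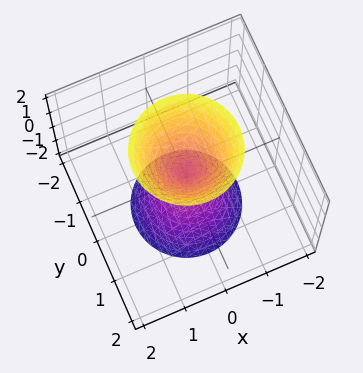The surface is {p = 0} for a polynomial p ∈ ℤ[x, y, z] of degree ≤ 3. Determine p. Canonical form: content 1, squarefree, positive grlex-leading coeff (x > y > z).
3*x^2 + 3*y^2 - z^2

(a) I count 2 distinct pieces. They look like related sheets of one shape, so recover p as a whole.
(b) deg p = 2. Two nappes meeting at a single point; a quadric.
(c) By symmetry, the z-axis is an axis of rotation, so x and y enter only as x² + y²; the z ↦ −z reflection is a symmetry, so z appears only in even powers.
(d) From the axis intercepts and sections: a circular section at z = -2 has radius between 1 and 2; one z-axis crossing is at z = 0.
(e) Together with the visible shape, these determine p as stated.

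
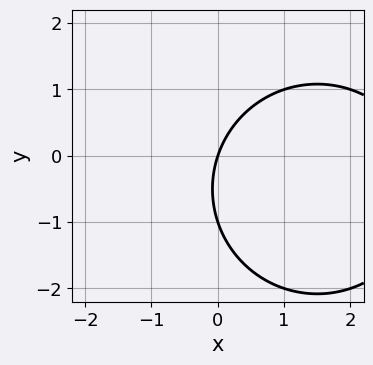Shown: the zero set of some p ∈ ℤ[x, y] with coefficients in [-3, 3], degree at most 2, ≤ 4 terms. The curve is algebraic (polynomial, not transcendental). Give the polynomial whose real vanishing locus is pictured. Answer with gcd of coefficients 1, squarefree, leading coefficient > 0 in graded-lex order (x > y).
1. The degree is 2 — a generic line meets the curve in up to 2 points.
2. Reading off the gridlines: it meets the x-axis at x = 0 (among the integer gridlines); the y-axis gridline crossings are at y ∈ {-1, 0}.
3. Solving for integer coefficients yields p as stated.

x^2 + y^2 - 3*x + y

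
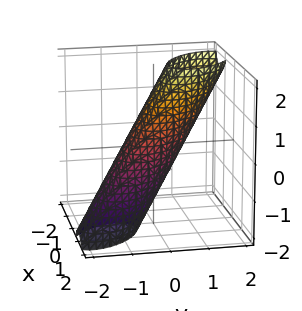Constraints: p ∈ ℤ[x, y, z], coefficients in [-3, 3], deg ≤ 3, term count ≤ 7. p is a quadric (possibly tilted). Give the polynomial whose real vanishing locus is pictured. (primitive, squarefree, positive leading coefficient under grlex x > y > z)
deg p = 2. A generic line meets the surface in up to 2 points.
The integer polynomial consistent with all of this is the stated p.

3*x^2 + 3*x*y + 3*y^2 - 3*y*z + z^2 - 2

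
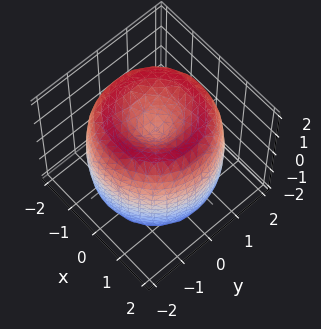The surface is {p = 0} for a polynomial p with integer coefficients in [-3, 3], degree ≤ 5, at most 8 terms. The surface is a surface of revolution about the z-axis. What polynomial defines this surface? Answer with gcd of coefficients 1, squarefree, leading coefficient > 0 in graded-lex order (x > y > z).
First, deg p = 4. The shape is more complex than any degree-3 surface.
Then, by symmetry, the surface is invariant under rotation about z: p = q(x² + y², z).
Next, observable constraints: the z-axis gridline crossings are at z ∈ {-1, 1}; a circular section at z = -1 has radius between 1 and 2.
Finally, the integer polynomial consistent with all of this is the stated p.

x^4 + 2*x^2*y^2 + y^4 - 3*x^2 - 3*y^2 + z^2 - 1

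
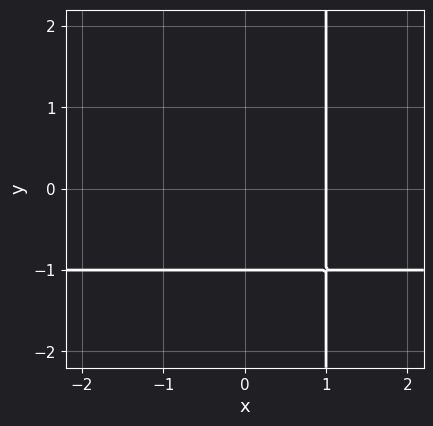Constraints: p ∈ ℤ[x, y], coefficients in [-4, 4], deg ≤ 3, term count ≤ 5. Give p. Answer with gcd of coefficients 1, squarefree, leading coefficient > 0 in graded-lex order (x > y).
(a) The degree is 2 — a generic line meets the curve in up to 2 points.
(b) From the axis intercepts and sections: one y-axis crossing is at y = -1; it meets the x-axis at x = 1 (among the integer gridlines).
(c) Putting this together gives p.

x*y + x - y - 1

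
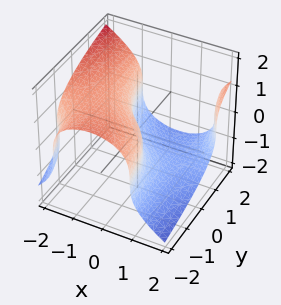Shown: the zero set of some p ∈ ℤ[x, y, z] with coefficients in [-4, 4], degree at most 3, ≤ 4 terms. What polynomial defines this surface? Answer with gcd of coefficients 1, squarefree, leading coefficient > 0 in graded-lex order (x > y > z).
deg p = 3. A generic line meets the surface in up to 3 points.
From the axis intercepts and sections: it crosses the y-axis at the gridline y = 0; it meets the x-axis at x = 0 (among the integer gridlines); it meets the z-axis at z = 0 (among the integer gridlines).
The integer polynomial consistent with all of this is the stated p.

2*x^2*y - 3*z^3 - 3*x - 3*y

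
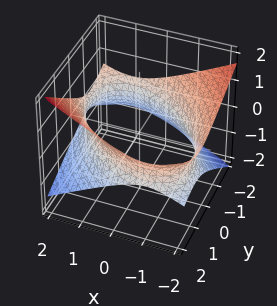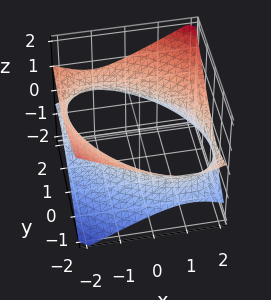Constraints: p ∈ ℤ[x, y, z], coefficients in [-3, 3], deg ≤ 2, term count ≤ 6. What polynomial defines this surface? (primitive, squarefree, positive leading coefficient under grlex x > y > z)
x^2 + x*y + y^2 + y*z - 3*z^2 - 3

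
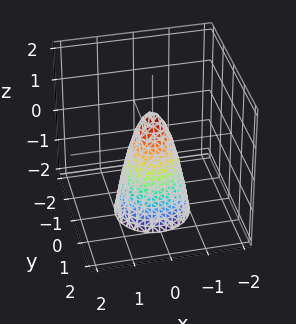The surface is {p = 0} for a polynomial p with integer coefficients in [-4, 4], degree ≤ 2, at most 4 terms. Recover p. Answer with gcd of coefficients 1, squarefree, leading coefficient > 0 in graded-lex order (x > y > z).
3*x^2 + 3*y^2 + z - 1

1. Degree: no degree-1 surface has this shape, so deg p = 2.
2. By symmetry, the surface is invariant under rotation about z: p = q(x² + y², z).
3. Observable constraints: a circular section at z = 0 has radius between 0 and 1; it crosses the z-axis at the gridline z = 1.
4. These observations pin down the coefficients.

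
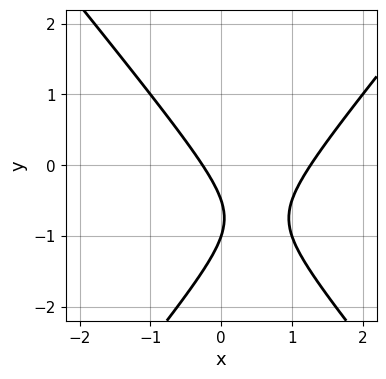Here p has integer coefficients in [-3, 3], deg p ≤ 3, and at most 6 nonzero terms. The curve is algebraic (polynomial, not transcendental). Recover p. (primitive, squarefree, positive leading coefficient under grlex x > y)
3*x^2 - 2*y^2 - 3*x - 3*y - 1

deg p = 2. The shape is more complex than any degree-1 curve.
Reading off the gridlines: it meets the y-axis at y = -1 (among the integer gridlines).
Fitting integer coefficients to these (and the overall shape) gives p.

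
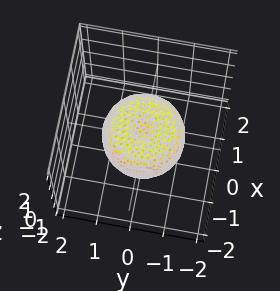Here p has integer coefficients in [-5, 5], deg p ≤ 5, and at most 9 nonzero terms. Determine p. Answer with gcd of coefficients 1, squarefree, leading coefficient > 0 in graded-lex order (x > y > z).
deg p = 4.
By symmetry, the surface is invariant under rotation about z: p = q(x² + y², z).
From the axis intercepts and sections: a circular section at z = 0 has radius between 1 and 2.
Together with the visible shape, these determine p as stated.

2*x^4 + 4*x^2*y^2 + 2*y^4 - 2*x^2 - 2*y^2 + 2*z^2 - 1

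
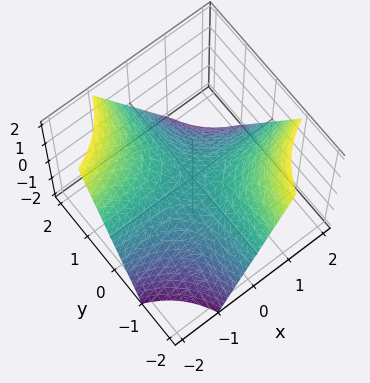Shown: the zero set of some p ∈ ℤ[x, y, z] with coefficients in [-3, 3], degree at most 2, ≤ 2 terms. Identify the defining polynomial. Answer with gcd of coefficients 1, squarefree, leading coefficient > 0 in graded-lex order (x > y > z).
The degree is 2 — a hyperbolic paraboloid; a quadric.
From the visible intercepts: the visible x-axis segment lies entirely on the surface; it meets the z-axis at z = 0 (among the integer gridlines).
Together with the visible shape, these determine p as stated.

x*y + z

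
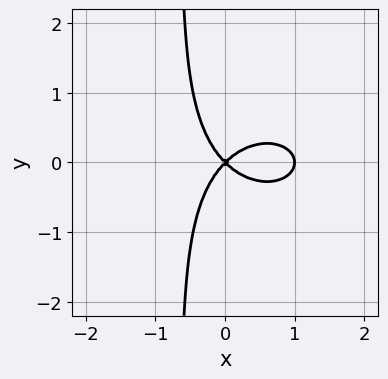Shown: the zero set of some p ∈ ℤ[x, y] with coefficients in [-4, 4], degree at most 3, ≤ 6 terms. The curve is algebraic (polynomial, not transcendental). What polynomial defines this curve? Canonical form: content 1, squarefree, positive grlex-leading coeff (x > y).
(a) deg p = 3.
(b) Symmetries: it's symmetric under y → −y, forcing even powers of y.
(c) Against the integer gridlines: the x-axis gridline crossings are at x ∈ {0, 1}; it crosses the y-axis at the gridline y = 0.
(d) Matching integer coefficients to the picture gives p.

2*x^3 + 3*x*y^2 - 2*x^2 + 2*y^2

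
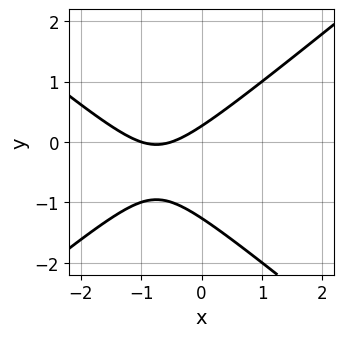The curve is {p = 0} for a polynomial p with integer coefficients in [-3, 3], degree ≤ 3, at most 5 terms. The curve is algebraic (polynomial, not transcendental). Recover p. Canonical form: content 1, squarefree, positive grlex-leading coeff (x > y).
2*x^2 - 3*y^2 + 3*x - 3*y + 1

deg p = 2.
From the visible intercepts: one x-axis crossing is at x = -1.
Putting this together gives p.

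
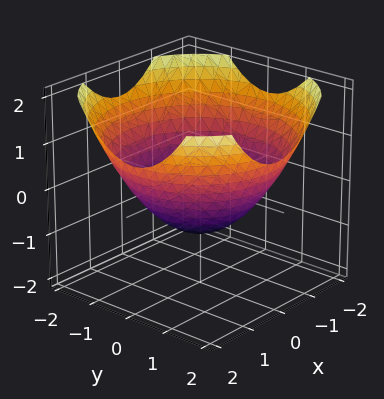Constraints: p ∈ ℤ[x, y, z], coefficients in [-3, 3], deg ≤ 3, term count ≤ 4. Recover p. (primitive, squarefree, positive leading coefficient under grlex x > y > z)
The degree is 2 — the shape is more complex than any degree-1 surface.
Symmetry: the surface is invariant under rotation about z: p = q(x² + y², z).
Checking where it meets the axes: it meets the z-axis at z = -1 (among the integer gridlines); a circular section at z = 0 has radius between 1 and 2.
Solving for integer coefficients yields p as stated.

x^2 + y^2 - 2*z - 2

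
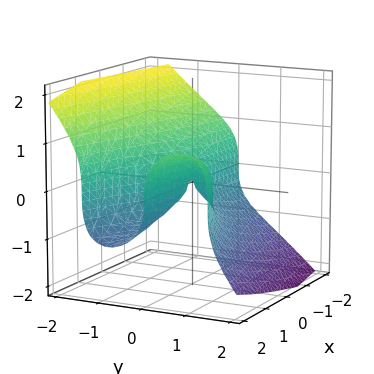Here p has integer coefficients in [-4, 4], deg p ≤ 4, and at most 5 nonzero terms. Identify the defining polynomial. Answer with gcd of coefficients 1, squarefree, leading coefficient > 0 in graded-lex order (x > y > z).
Degree: no degree-2 surface has this shape, so deg p = 3.
Observable constraints: it meets the y-axis at y = 0 (among the integer gridlines); it meets the z-axis at z = 0 (among the integer gridlines).
The integer polynomial consistent with all of this is the stated p. Check: (1, 0, 0) on the x-axis lies on the surface, and p(1, 0, 0) = 0. ✓

y^3 + z^3 - x*y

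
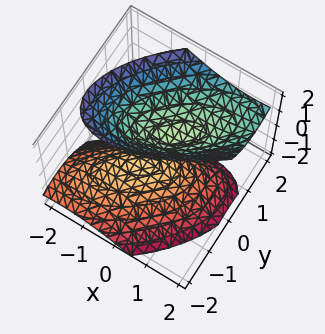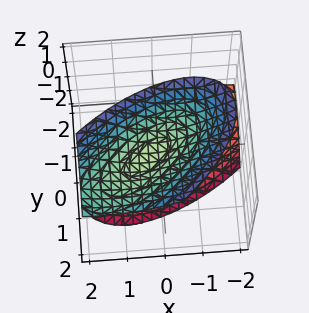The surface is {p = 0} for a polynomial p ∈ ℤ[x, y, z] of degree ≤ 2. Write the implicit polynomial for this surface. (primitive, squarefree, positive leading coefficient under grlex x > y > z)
First, there are 2 components. Treating them together as one polynomial.
Next, degree: no degree-1 surface has this shape, so deg p = 2.
Next, from the axis intercepts and sections: it misses every integer gridline on the y-axis; it misses every integer gridline on the x-axis.
Finally, solving for integer coefficients yields p as stated.

2*x^2 - 3*x*y + 3*y^2 - 2*y*z - 2*z^2 + 1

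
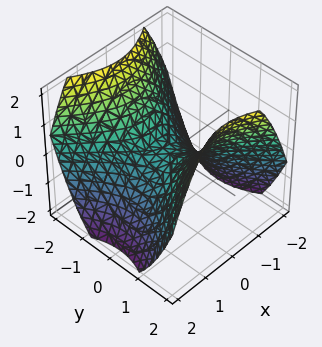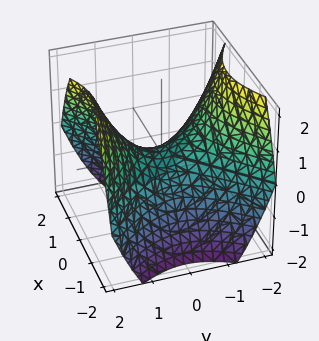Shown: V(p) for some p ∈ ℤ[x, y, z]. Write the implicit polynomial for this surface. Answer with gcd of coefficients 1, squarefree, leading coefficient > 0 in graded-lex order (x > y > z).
2*x^2 - 2*y^2 + 3*z

The degree is 2 — a hyperbolic paraboloid; a quadric.
Symmetries: mirror symmetry y ↦ −y ⇒ only even powers of y; the x ↦ −x reflection is a symmetry, so x appears only in even powers.
From the visible intercepts: it meets the y-axis at y = 0 (among the integer gridlines); it meets the z-axis at z = 0 (among the integer gridlines).
These observations pin down the coefficients.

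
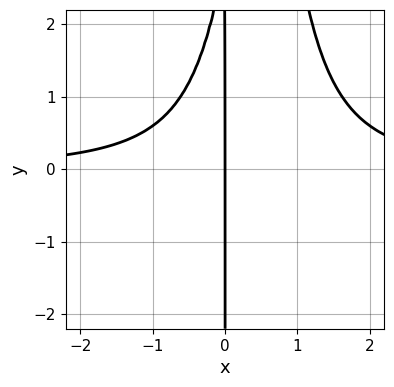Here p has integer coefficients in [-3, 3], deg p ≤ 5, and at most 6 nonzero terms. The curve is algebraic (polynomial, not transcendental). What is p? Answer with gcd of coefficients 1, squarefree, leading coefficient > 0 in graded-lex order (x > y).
2*x^3*y - 2*x^2*y + x*y - 3*x

The degree is 4 — no degree-3 curve has this shape.
From the axis intercepts and sections: every point of the y-axis in the box is on the curve; it meets the x-axis at x = 0 (among the integer gridlines).
Putting this together gives p.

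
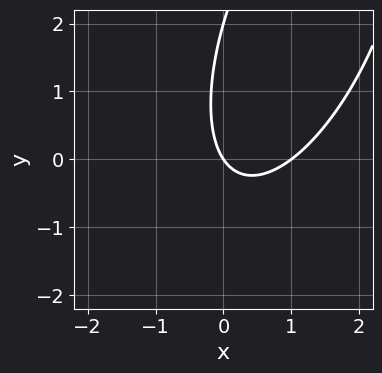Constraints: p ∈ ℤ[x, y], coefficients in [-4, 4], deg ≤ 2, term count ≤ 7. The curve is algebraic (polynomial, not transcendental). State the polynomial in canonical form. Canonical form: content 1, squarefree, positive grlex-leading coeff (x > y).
3*x^2 - 2*x*y + y^2 - 3*x - 2*y

1. deg p = 2. The shape is more complex than any degree-1 curve.
2. Against the integer gridlines: the y-axis gridline crossings are at y ∈ {0, 2}; among the integer gridlines, it crosses the x-axis at x ∈ {0, 1}.
3. Together with the visible shape, these determine p as stated.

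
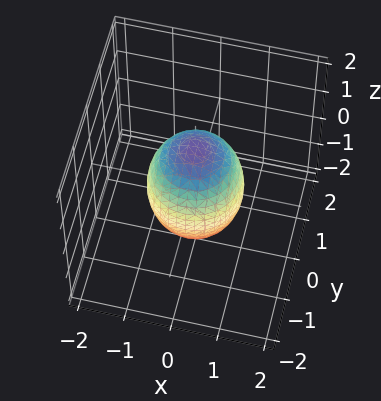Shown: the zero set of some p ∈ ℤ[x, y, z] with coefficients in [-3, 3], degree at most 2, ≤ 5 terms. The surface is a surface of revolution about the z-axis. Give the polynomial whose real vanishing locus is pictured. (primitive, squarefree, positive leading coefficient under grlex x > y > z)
2*x^2 + 2*y^2 + z^2 - 2

1. The degree is 2 — the shape is more complex than any degree-1 surface.
2. By symmetry, every cross-section ⟂ z is a circle, so x, y appear only via x² + y².
3. Reading off the gridlines: among the integer gridlines, it crosses the x-axis at x ∈ {-1, 1}; among the integer gridlines, it crosses the y-axis at y ∈ {-1, 1}.
4. These observations pin down the coefficients.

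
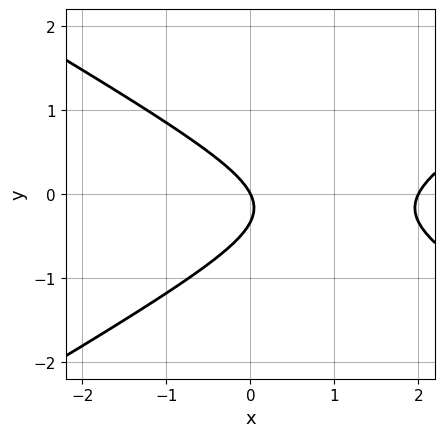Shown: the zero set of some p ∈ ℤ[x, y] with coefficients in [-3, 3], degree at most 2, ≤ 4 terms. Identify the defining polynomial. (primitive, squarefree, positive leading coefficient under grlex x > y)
(a) deg p = 2.
(b) From the axis intercepts and sections: one y-axis crossing is at y = 0; the x-axis gridline crossings are at x ∈ {0, 2}.
(c) Assembling these constraints gives the stated polynomial.

x^2 - 3*y^2 - 2*x - y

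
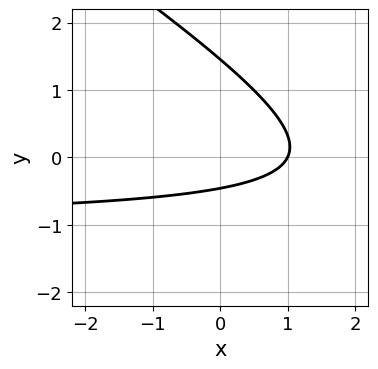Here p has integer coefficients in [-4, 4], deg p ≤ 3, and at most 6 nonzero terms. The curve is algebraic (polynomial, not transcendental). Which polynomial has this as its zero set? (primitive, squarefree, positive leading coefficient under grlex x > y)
First, degree: a generic line meets the curve in up to 2 points, so deg p = 2.
Next, from the visible intercepts: one x-axis crossing is at x = 1.
Finally, assembling these constraints gives the stated polynomial.

2*x*y + 3*y^2 + 2*x - 3*y - 2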